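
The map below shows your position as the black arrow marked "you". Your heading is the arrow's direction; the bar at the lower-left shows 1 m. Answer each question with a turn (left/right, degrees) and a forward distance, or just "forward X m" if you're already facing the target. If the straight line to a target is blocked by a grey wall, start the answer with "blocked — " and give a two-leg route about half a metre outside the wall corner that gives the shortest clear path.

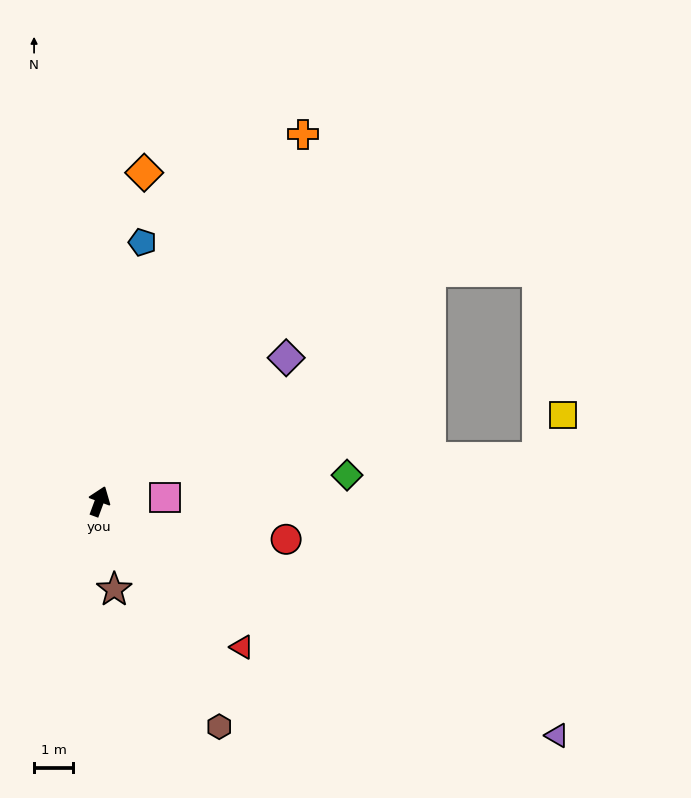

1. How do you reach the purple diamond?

turn right 32°, forward 6.0 m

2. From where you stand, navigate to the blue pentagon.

turn left 11°, forward 6.7 m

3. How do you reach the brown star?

turn right 150°, forward 2.3 m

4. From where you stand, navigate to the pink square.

turn right 67°, forward 1.7 m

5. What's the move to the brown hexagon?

turn right 132°, forward 6.6 m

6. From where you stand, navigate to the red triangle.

turn right 115°, forward 5.2 m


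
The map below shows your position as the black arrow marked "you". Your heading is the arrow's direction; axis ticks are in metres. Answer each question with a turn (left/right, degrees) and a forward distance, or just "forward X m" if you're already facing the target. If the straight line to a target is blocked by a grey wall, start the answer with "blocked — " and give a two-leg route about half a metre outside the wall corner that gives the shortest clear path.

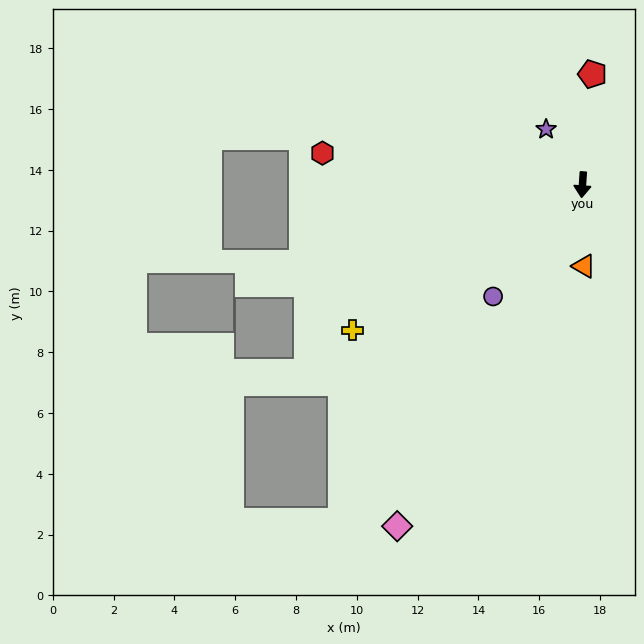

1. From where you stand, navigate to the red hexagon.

turn right 93°, forward 8.6 m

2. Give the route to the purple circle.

turn right 35°, forward 4.7 m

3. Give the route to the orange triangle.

turn left 5°, forward 2.7 m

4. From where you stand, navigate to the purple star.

turn right 143°, forward 2.2 m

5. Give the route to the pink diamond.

turn right 25°, forward 12.8 m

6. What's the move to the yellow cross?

turn right 54°, forward 8.9 m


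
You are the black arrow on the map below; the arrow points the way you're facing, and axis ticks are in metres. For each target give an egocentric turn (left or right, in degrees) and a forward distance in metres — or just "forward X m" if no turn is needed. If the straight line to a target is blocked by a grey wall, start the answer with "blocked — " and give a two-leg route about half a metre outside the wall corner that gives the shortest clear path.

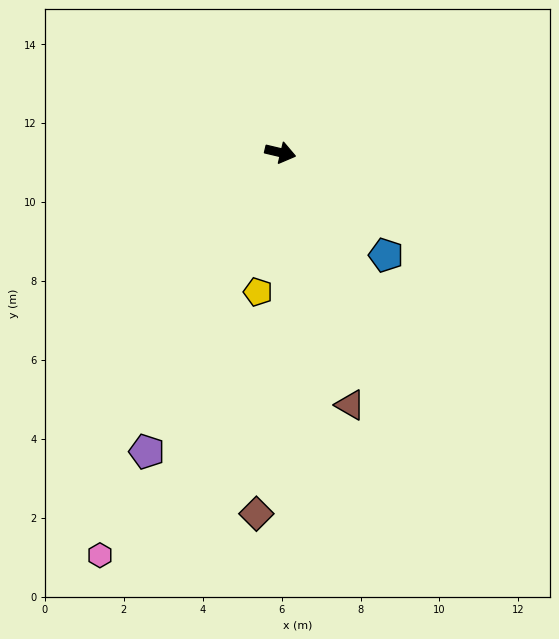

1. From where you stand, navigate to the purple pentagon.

turn right 101°, forward 8.3 m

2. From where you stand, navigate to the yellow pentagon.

turn right 86°, forward 3.6 m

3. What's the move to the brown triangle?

turn right 61°, forward 6.6 m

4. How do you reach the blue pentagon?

turn right 31°, forward 3.7 m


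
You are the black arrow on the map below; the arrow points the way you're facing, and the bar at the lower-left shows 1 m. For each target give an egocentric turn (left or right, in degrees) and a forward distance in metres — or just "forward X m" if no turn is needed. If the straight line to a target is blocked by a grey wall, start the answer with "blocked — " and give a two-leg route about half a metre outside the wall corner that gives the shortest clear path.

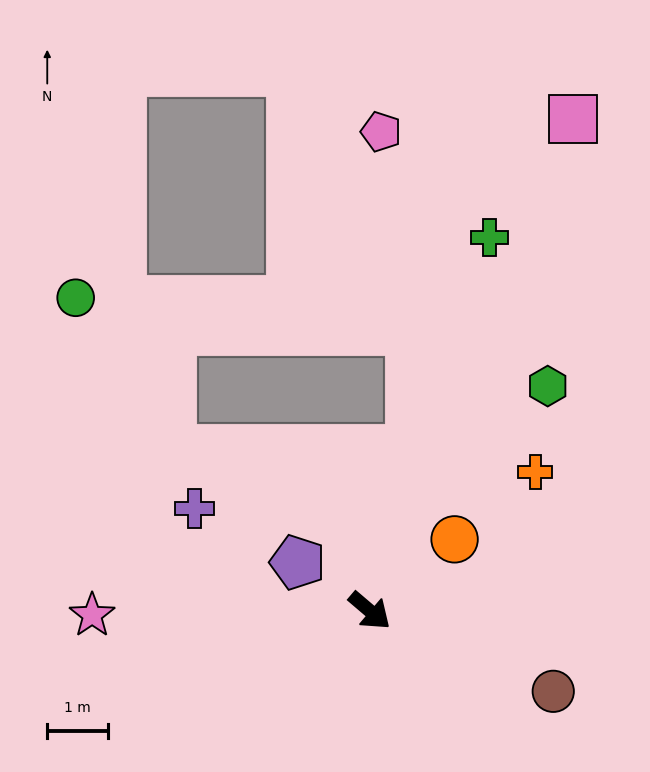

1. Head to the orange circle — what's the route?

turn left 81°, forward 1.8 m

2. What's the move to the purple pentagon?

turn right 173°, forward 1.4 m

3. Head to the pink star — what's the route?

turn right 139°, forward 4.6 m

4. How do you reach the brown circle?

turn left 17°, forward 3.3 m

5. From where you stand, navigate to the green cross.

turn left 113°, forward 6.5 m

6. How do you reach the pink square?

turn left 108°, forward 8.8 m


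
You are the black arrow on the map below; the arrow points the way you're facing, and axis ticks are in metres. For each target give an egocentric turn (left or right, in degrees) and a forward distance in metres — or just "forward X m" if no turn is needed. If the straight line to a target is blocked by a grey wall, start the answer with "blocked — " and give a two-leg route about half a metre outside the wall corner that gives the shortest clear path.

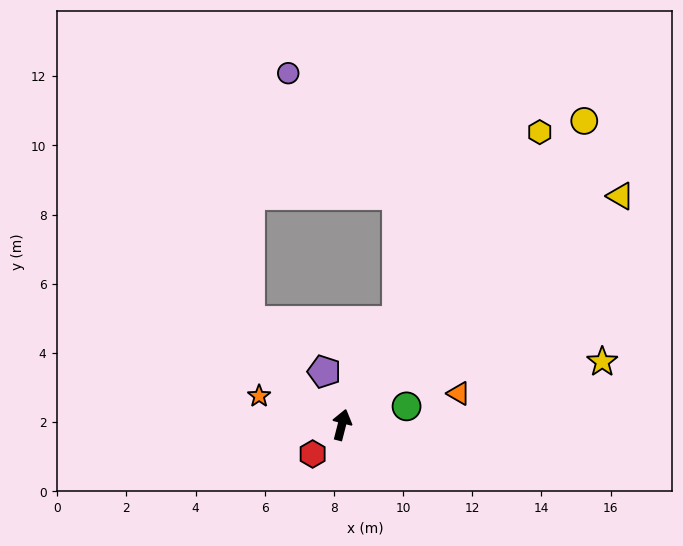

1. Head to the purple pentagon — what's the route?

turn left 33°, forward 1.6 m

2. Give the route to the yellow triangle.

turn right 36°, forward 10.4 m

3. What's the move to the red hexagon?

turn left 149°, forward 1.2 m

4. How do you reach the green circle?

turn right 60°, forward 1.9 m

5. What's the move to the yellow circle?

turn right 24°, forward 11.2 m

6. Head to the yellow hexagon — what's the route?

turn right 20°, forward 10.2 m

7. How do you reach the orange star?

turn left 85°, forward 2.5 m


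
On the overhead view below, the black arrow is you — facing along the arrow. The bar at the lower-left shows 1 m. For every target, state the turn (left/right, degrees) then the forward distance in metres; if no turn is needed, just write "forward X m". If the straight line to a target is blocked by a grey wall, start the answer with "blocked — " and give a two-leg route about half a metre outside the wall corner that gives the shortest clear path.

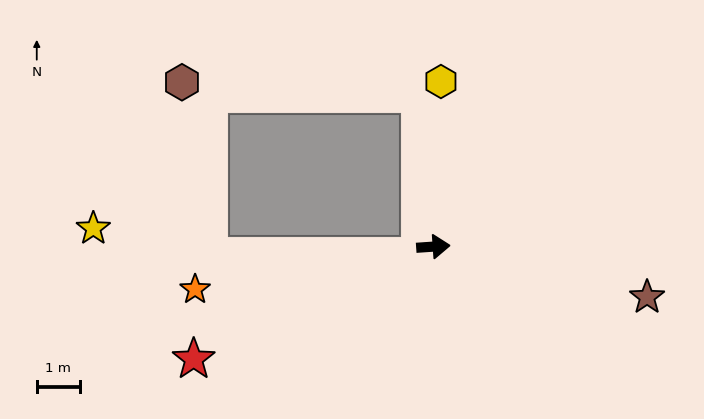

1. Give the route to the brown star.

turn right 17°, forward 5.1 m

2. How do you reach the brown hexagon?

blocked — turn left 91°, forward 3.5 m, then turn left 82°, forward 5.5 m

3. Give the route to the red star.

turn right 159°, forward 6.1 m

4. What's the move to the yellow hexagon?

turn left 83°, forward 3.8 m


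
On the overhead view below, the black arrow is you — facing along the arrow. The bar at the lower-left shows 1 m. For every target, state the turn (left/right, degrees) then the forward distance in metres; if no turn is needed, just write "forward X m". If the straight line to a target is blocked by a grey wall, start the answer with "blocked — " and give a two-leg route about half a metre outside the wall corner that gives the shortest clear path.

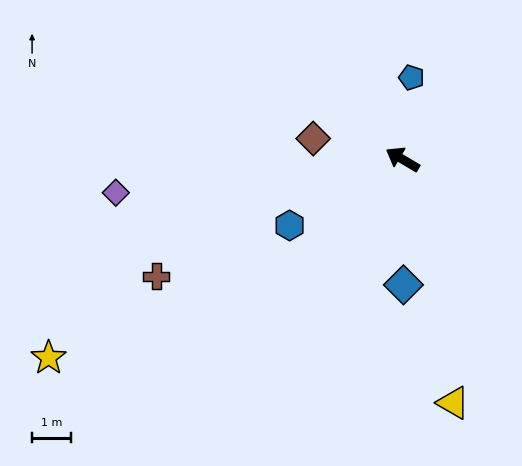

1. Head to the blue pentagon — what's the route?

turn right 66°, forward 2.1 m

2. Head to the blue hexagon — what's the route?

turn left 61°, forward 3.4 m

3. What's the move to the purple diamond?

turn left 37°, forward 7.5 m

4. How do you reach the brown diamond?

turn left 18°, forward 2.4 m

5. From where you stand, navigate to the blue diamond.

turn left 121°, forward 3.2 m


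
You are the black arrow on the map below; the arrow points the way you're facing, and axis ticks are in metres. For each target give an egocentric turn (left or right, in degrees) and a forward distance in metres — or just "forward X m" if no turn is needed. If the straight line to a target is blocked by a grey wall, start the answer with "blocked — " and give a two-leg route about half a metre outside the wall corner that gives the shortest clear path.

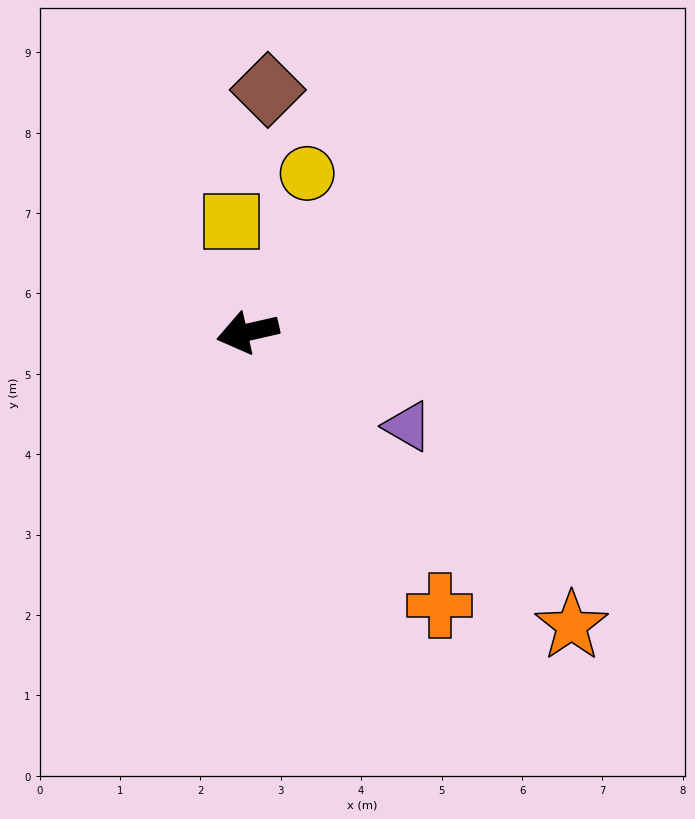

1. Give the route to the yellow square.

turn right 94°, forward 1.4 m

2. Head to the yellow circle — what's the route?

turn right 123°, forward 2.1 m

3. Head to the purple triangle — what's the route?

turn left 137°, forward 2.3 m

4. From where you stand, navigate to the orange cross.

turn left 112°, forward 4.2 m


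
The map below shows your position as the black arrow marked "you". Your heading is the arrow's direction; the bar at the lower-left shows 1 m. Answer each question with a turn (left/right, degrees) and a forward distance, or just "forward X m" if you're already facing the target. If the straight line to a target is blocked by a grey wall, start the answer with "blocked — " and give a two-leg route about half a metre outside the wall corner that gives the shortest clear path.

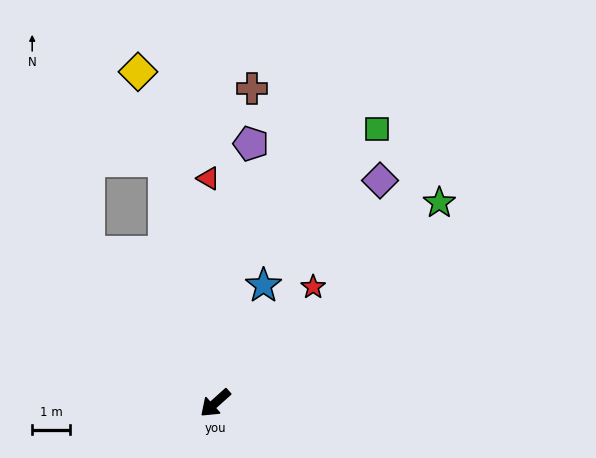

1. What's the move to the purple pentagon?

turn right 140°, forward 6.9 m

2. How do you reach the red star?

turn right 172°, forward 4.0 m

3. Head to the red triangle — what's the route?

turn right 130°, forward 5.9 m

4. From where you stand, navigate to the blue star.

turn right 154°, forward 3.3 m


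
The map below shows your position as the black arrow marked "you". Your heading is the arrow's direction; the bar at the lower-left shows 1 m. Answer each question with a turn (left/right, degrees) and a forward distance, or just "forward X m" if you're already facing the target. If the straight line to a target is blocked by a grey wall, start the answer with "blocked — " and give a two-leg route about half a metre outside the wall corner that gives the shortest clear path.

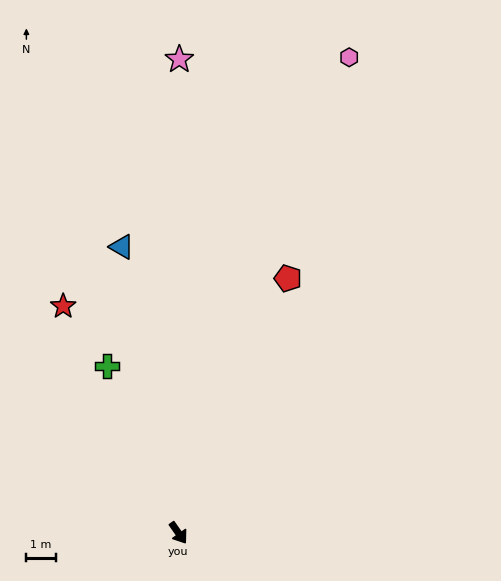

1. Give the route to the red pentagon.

turn left 122°, forward 9.5 m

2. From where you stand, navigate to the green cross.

turn left 168°, forward 6.2 m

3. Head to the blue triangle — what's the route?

turn left 156°, forward 10.0 m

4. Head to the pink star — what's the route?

turn left 145°, forward 16.2 m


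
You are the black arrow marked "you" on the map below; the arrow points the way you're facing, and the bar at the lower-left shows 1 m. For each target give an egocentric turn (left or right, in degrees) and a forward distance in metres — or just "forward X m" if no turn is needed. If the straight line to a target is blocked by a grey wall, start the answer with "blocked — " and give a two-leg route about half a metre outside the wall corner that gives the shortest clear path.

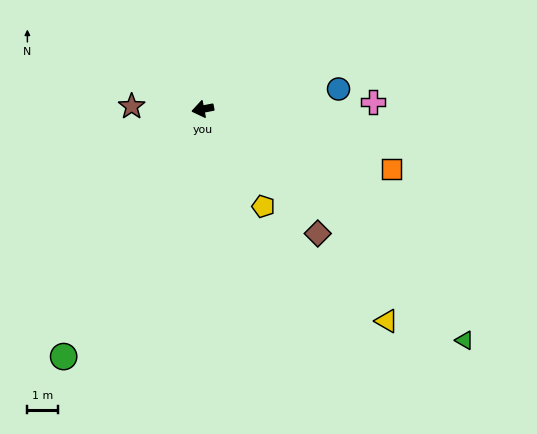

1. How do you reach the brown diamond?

turn left 122°, forward 5.5 m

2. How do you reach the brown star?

turn right 13°, forward 2.3 m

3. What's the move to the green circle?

turn left 50°, forward 9.2 m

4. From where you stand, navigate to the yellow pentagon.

turn left 111°, forward 3.7 m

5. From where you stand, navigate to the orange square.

turn left 151°, forward 6.4 m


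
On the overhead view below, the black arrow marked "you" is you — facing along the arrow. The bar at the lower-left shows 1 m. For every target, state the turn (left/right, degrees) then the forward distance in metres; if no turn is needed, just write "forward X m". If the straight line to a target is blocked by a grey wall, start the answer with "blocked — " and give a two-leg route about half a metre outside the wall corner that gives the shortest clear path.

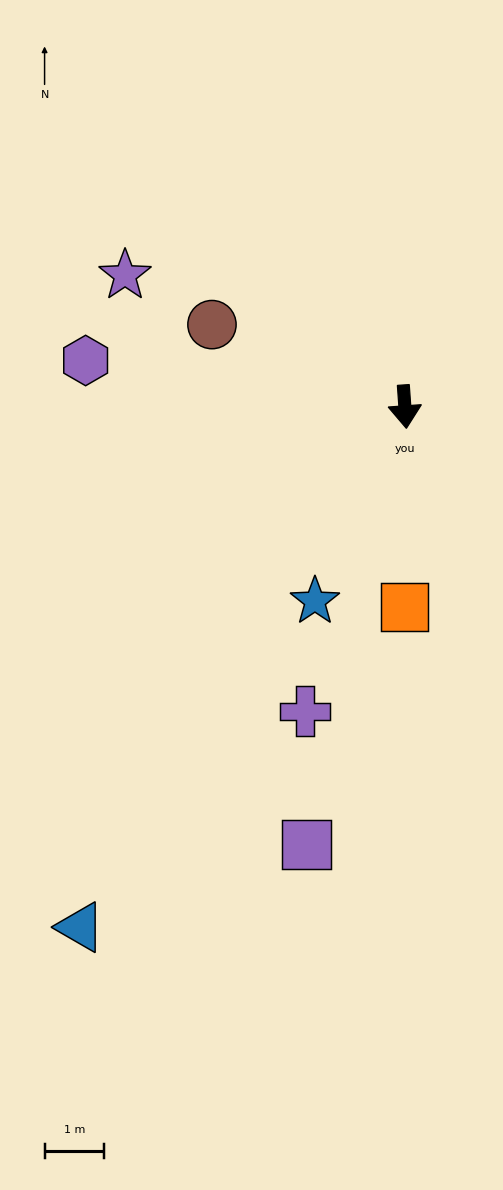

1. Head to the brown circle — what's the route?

turn right 117°, forward 3.5 m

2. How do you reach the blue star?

turn right 29°, forward 3.6 m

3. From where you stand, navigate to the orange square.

turn right 4°, forward 3.4 m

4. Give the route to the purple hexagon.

turn right 102°, forward 5.4 m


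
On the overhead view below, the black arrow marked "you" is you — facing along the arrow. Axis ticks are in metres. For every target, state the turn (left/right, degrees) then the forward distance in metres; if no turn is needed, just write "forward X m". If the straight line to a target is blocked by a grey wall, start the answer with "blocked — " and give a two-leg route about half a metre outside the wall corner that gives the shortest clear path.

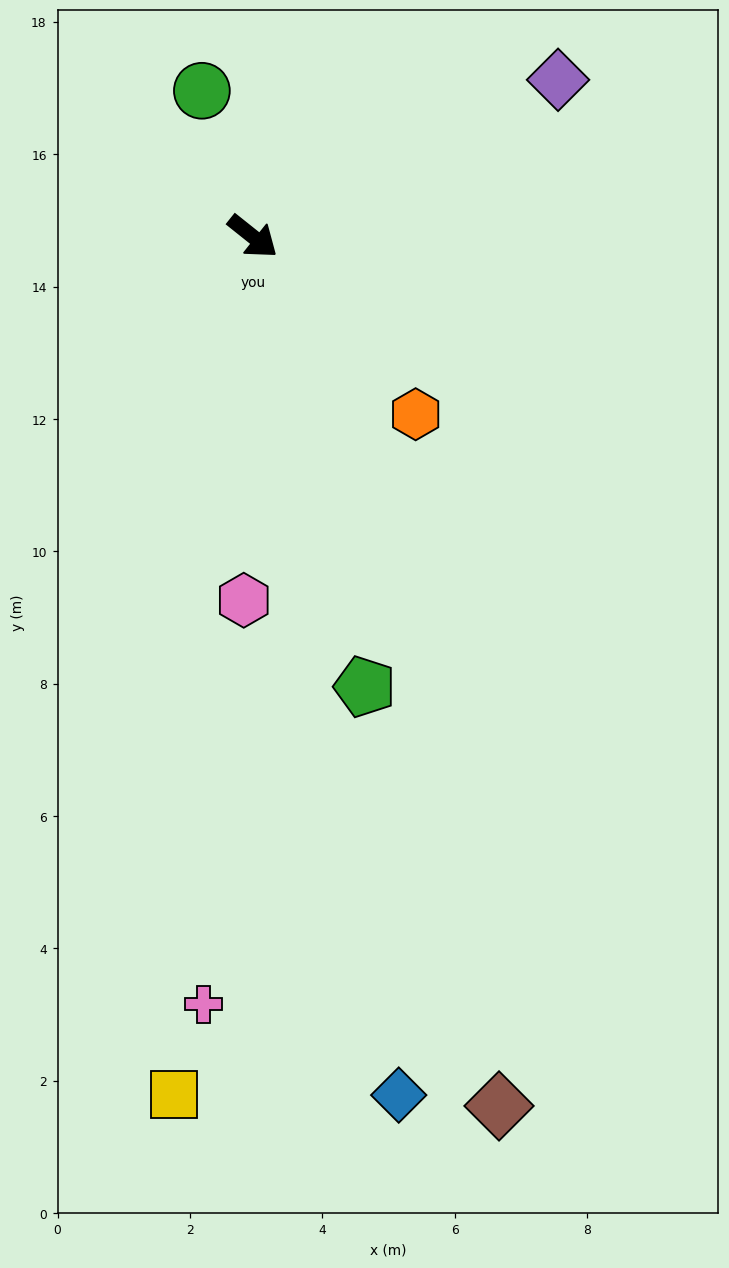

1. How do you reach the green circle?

turn left 148°, forward 2.3 m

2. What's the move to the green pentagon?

turn right 37°, forward 7.0 m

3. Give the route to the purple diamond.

turn left 66°, forward 5.2 m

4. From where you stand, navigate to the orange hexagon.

turn right 9°, forward 3.6 m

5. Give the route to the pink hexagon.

turn right 53°, forward 5.5 m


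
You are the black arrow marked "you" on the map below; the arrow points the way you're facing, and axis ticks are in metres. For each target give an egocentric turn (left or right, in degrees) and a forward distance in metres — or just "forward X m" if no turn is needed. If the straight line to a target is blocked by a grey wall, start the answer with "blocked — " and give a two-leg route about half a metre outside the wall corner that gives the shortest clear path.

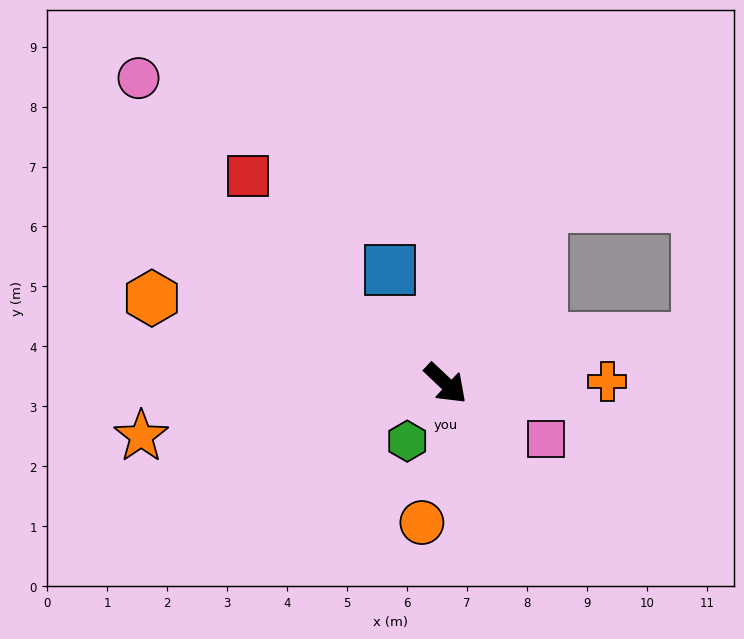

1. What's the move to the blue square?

turn left 160°, forward 2.1 m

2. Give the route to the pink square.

turn left 14°, forward 1.9 m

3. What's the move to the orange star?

turn right 127°, forward 5.2 m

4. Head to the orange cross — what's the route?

turn left 44°, forward 2.7 m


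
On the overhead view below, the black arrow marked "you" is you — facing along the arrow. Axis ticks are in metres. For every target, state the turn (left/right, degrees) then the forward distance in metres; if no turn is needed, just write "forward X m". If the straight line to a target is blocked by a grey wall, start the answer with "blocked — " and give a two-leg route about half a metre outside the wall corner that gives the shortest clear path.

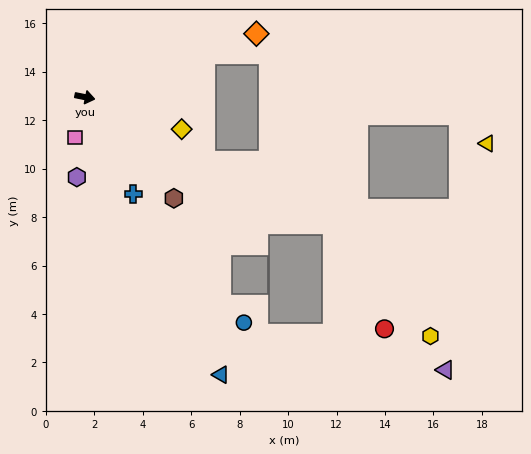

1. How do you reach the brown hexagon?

turn right 37°, forward 5.6 m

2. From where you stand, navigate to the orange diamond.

turn left 32°, forward 7.6 m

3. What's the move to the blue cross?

turn right 52°, forward 4.5 m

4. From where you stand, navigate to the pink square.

turn right 93°, forward 1.7 m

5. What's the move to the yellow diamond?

turn right 7°, forward 4.2 m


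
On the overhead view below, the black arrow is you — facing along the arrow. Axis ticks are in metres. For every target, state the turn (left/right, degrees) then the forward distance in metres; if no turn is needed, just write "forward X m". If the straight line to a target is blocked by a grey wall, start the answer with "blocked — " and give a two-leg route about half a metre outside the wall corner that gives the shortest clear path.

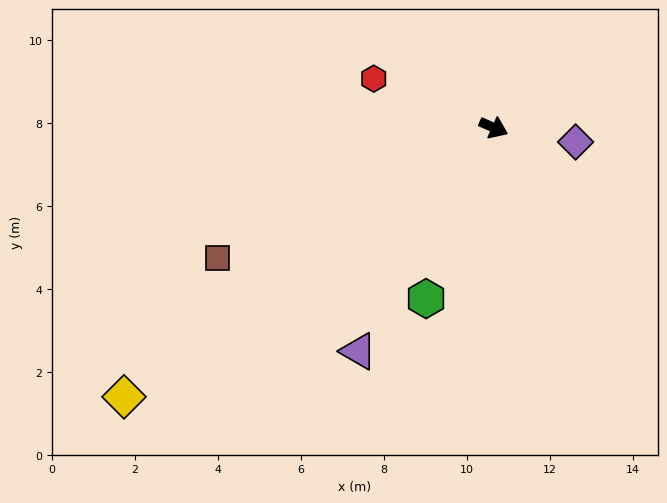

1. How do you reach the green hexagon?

turn right 88°, forward 4.4 m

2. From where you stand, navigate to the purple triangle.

turn right 97°, forward 6.3 m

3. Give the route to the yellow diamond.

turn right 120°, forward 11.0 m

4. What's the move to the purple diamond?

turn left 14°, forward 2.0 m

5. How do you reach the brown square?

turn right 131°, forward 7.4 m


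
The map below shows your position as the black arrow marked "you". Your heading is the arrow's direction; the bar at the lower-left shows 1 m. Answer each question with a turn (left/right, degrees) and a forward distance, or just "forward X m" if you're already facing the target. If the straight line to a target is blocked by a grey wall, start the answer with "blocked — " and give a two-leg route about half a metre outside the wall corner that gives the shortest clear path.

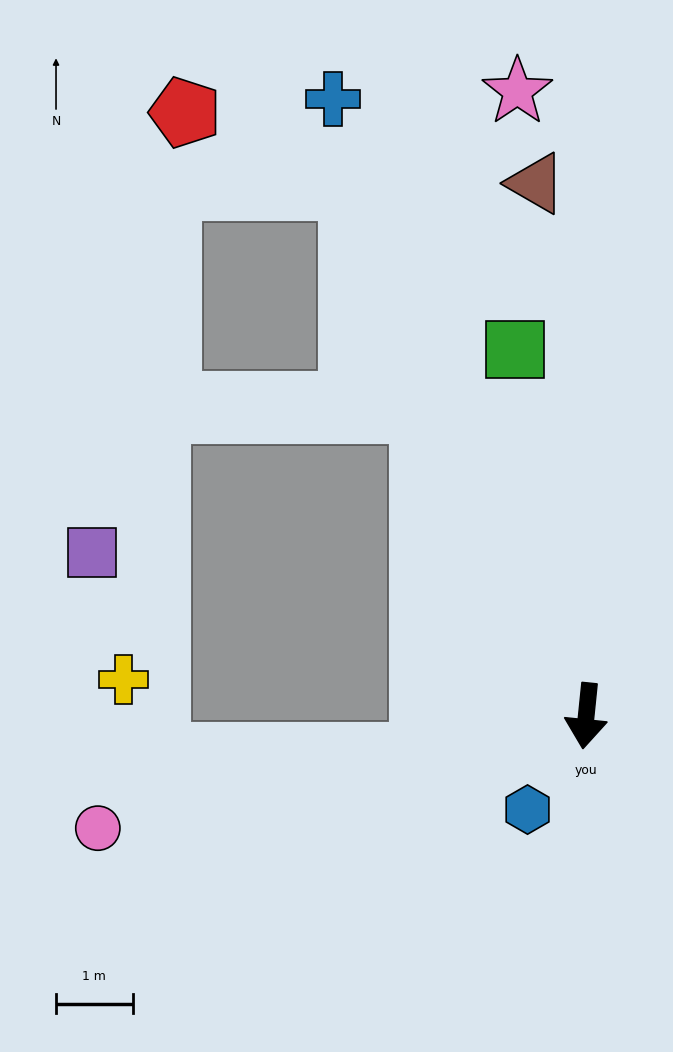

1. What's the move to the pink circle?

turn right 71°, forward 6.5 m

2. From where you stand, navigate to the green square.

turn right 163°, forward 4.9 m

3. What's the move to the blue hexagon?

turn right 26°, forward 1.4 m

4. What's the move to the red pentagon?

blocked — turn right 150°, forward 7.5 m, then turn left 42°, forward 2.4 m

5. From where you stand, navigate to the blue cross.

turn right 152°, forward 8.7 m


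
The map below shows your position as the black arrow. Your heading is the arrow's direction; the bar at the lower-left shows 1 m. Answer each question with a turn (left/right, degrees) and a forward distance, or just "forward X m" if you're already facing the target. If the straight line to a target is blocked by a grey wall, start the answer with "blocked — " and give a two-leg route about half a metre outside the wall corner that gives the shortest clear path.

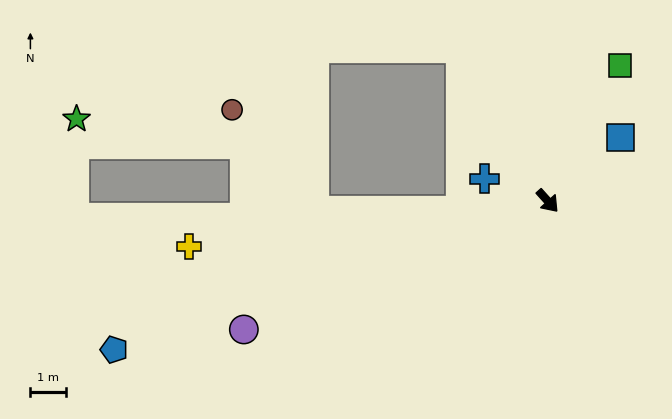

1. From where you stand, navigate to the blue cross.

turn right 151°, forward 1.9 m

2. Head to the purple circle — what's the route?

turn right 109°, forward 9.3 m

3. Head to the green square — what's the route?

turn left 110°, forward 4.3 m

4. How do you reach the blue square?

turn left 89°, forward 2.7 m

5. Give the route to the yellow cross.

turn right 125°, forward 10.2 m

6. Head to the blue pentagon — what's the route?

turn right 113°, forward 13.0 m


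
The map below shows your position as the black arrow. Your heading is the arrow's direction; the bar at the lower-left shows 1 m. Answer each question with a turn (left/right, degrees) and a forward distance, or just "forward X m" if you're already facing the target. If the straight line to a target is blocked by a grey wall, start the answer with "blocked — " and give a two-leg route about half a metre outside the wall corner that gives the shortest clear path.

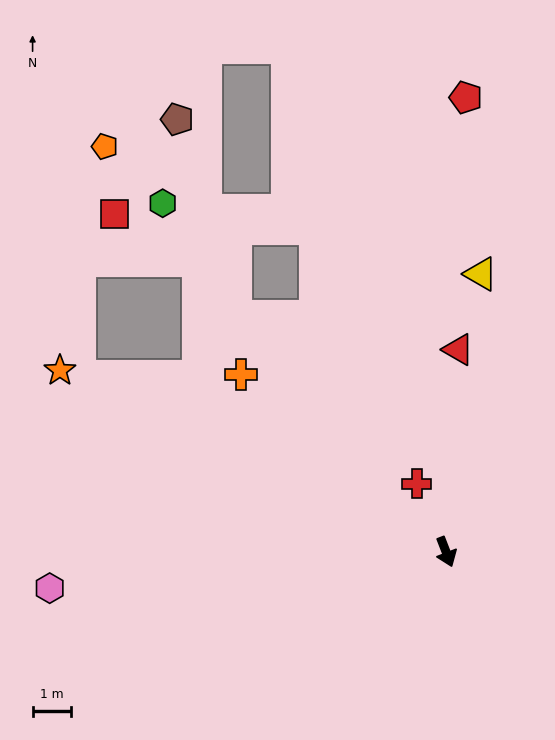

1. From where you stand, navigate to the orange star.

turn right 136°, forward 11.2 m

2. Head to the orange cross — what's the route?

turn right 152°, forward 7.1 m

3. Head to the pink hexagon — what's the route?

turn right 106°, forward 10.5 m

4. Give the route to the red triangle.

turn left 155°, forward 5.3 m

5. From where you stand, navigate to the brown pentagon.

blocked — turn right 160°, forward 8.3 m, then turn right 24°, forward 5.4 m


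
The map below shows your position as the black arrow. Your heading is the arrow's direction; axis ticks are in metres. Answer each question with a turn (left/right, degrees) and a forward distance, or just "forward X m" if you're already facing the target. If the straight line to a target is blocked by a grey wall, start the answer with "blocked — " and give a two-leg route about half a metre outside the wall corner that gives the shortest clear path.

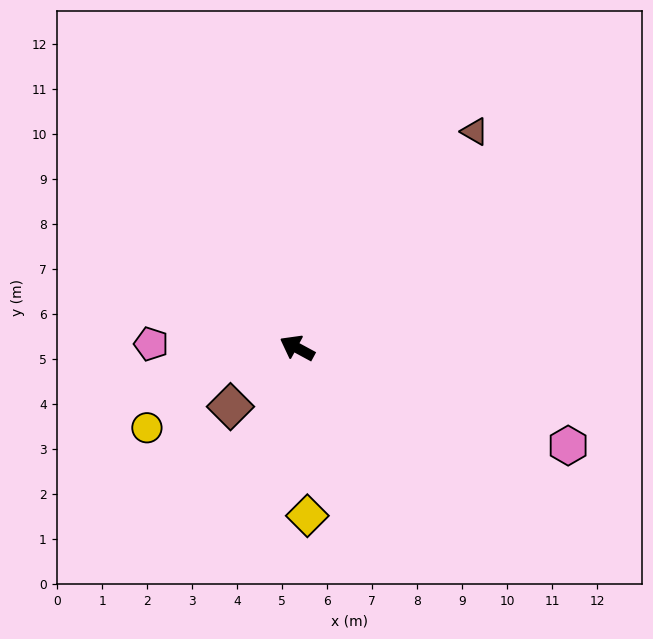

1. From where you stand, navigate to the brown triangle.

turn right 101°, forward 6.2 m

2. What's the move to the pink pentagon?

turn left 27°, forward 3.2 m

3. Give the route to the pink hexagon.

turn right 171°, forward 6.4 m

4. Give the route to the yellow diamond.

turn left 122°, forward 3.7 m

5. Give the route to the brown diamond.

turn left 70°, forward 2.0 m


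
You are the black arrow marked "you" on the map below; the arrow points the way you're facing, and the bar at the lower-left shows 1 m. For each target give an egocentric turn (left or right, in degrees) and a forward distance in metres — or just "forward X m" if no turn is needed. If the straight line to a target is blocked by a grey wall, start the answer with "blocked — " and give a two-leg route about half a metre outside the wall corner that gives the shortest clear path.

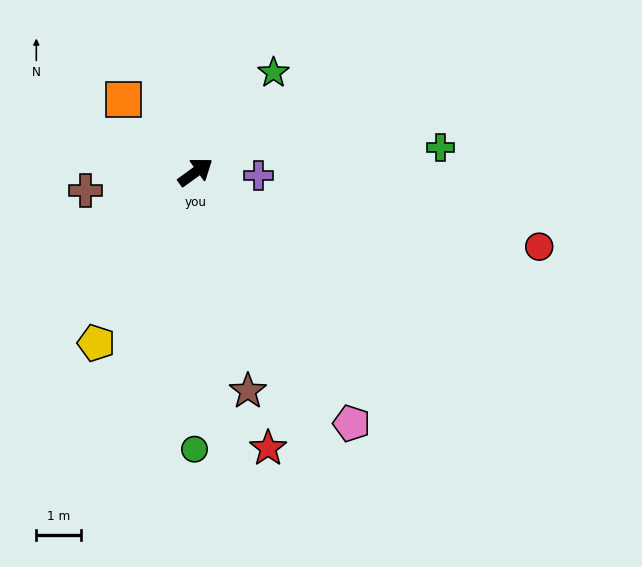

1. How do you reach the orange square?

turn left 99°, forward 2.3 m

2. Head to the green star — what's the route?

turn left 16°, forward 2.8 m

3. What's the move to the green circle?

turn right 126°, forward 6.2 m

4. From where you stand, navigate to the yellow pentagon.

turn right 156°, forward 4.4 m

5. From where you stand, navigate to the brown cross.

turn left 153°, forward 2.5 m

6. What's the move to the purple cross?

turn right 39°, forward 1.4 m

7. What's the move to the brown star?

turn right 112°, forward 5.1 m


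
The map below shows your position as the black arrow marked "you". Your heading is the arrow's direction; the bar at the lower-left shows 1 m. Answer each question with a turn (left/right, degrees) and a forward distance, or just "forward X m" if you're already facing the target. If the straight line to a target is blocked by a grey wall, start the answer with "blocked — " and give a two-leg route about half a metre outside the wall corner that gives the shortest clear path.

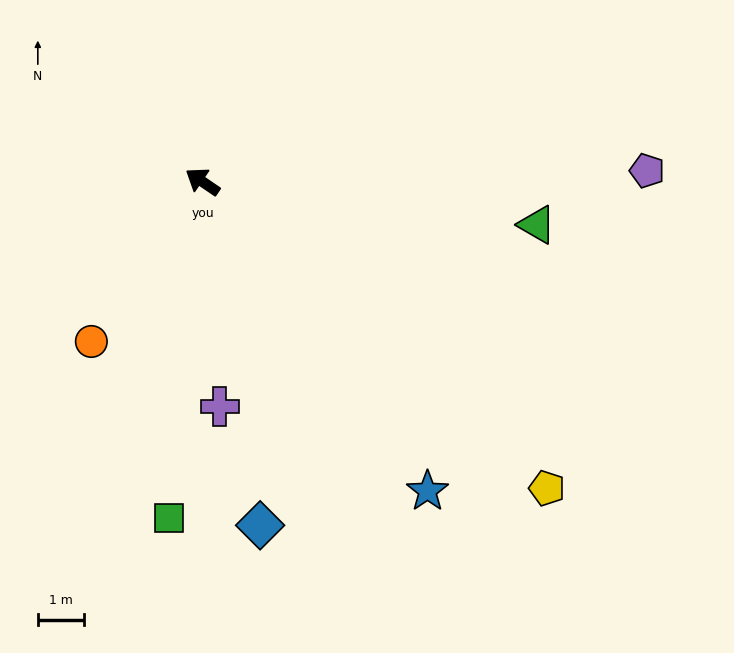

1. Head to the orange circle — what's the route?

turn left 89°, forward 4.2 m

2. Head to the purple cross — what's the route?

turn left 129°, forward 4.8 m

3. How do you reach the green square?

turn left 119°, forward 7.3 m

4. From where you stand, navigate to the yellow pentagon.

turn left 173°, forward 9.9 m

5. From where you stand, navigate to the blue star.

turn left 160°, forward 8.2 m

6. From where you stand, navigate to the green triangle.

turn right 153°, forward 7.2 m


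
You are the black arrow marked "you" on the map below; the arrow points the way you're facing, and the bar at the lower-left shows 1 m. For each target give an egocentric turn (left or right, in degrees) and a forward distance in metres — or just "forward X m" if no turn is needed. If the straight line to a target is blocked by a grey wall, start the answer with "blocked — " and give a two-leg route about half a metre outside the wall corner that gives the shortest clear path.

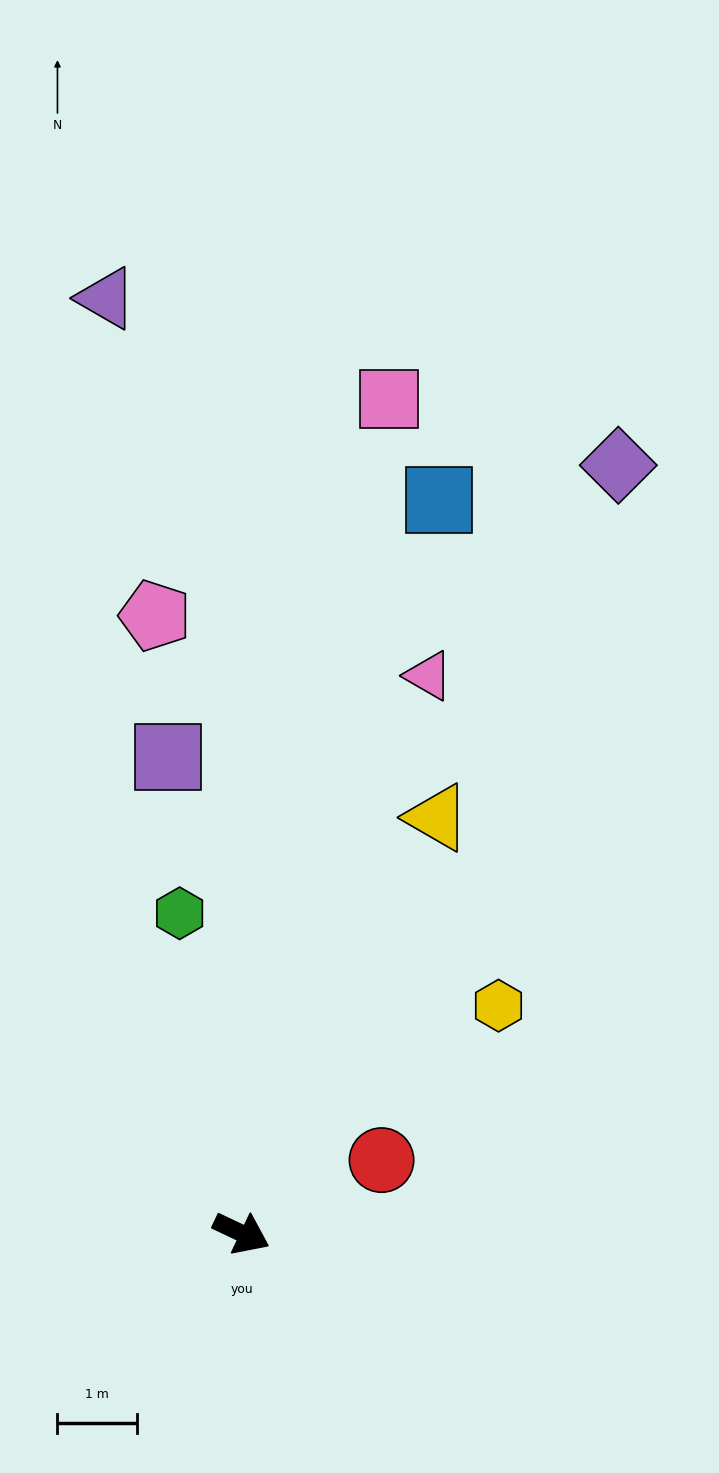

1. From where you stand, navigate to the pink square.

turn left 105°, forward 10.7 m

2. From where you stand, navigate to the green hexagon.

turn left 126°, forward 4.1 m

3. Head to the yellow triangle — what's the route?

turn left 90°, forward 5.8 m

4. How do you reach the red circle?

turn left 53°, forward 2.0 m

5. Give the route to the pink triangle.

turn left 97°, forward 7.4 m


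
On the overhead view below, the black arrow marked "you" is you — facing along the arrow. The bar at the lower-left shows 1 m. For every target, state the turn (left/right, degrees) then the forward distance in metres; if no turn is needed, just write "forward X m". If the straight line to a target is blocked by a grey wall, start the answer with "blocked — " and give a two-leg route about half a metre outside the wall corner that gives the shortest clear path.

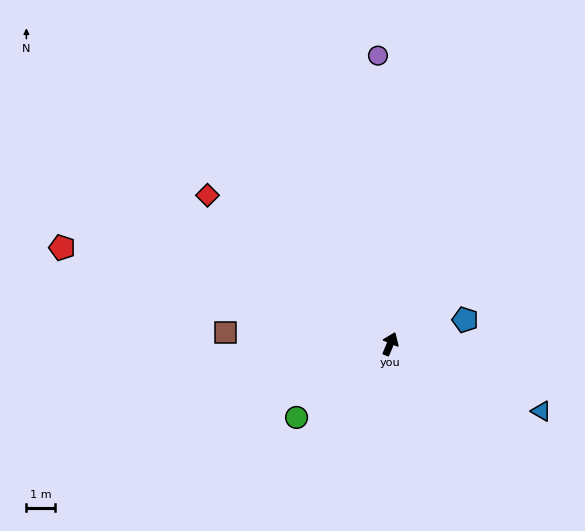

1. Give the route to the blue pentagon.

turn right 50°, forward 2.7 m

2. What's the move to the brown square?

turn left 109°, forward 5.7 m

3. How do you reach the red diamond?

turn left 73°, forward 8.1 m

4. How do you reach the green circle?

turn left 151°, forward 4.1 m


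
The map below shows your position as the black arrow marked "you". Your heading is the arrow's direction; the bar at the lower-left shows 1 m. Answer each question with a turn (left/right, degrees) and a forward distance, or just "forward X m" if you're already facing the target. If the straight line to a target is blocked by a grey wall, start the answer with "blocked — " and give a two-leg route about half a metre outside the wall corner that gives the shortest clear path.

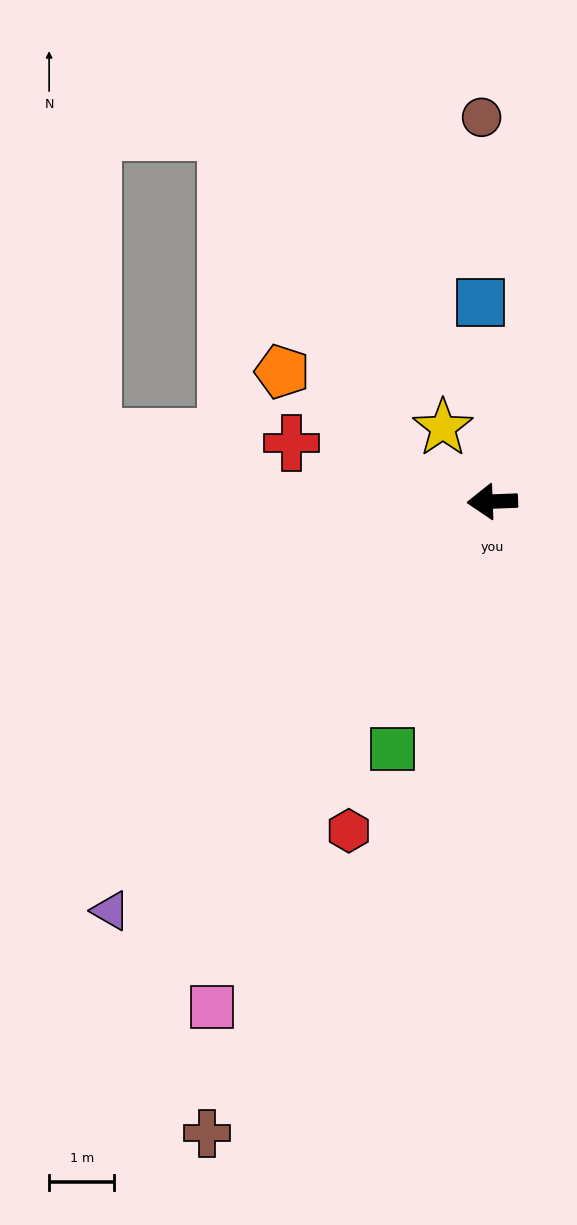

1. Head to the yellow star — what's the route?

turn right 58°, forward 1.4 m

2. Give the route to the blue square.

turn right 89°, forward 3.1 m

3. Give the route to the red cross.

turn right 18°, forward 3.2 m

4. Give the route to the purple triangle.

turn left 45°, forward 8.6 m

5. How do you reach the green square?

turn left 66°, forward 4.1 m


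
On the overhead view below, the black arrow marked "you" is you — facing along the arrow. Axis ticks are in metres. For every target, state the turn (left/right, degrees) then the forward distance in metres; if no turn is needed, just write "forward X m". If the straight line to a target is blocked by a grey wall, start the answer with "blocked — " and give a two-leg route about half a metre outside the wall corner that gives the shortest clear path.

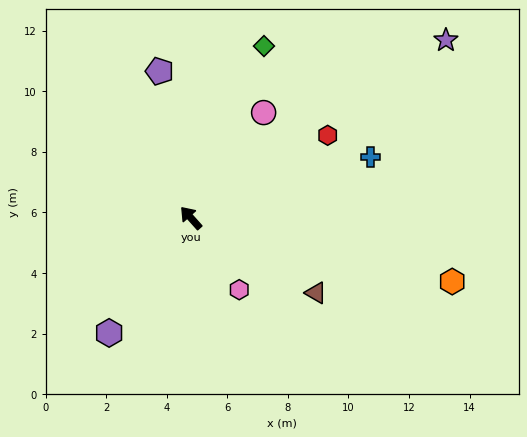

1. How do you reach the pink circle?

turn right 76°, forward 4.2 m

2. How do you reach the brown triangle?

turn right 163°, forward 4.8 m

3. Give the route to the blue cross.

turn right 113°, forward 6.3 m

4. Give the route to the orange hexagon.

turn right 145°, forward 8.9 m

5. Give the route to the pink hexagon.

turn left 172°, forward 2.9 m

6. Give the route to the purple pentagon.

turn right 30°, forward 4.9 m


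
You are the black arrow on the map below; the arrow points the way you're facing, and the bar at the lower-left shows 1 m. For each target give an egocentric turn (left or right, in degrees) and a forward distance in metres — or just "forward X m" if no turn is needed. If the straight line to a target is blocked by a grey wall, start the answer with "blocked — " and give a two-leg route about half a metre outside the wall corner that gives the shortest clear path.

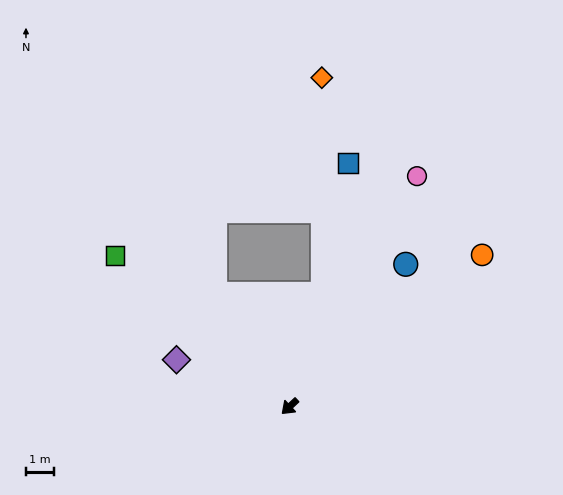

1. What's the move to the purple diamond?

turn right 66°, forward 4.3 m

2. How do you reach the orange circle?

turn left 175°, forward 8.6 m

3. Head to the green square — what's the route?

turn right 84°, forward 8.1 m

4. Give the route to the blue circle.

turn right 172°, forward 6.5 m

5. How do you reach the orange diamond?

blocked — turn right 149°, forward 4.1 m, then turn left 16°, forward 7.6 m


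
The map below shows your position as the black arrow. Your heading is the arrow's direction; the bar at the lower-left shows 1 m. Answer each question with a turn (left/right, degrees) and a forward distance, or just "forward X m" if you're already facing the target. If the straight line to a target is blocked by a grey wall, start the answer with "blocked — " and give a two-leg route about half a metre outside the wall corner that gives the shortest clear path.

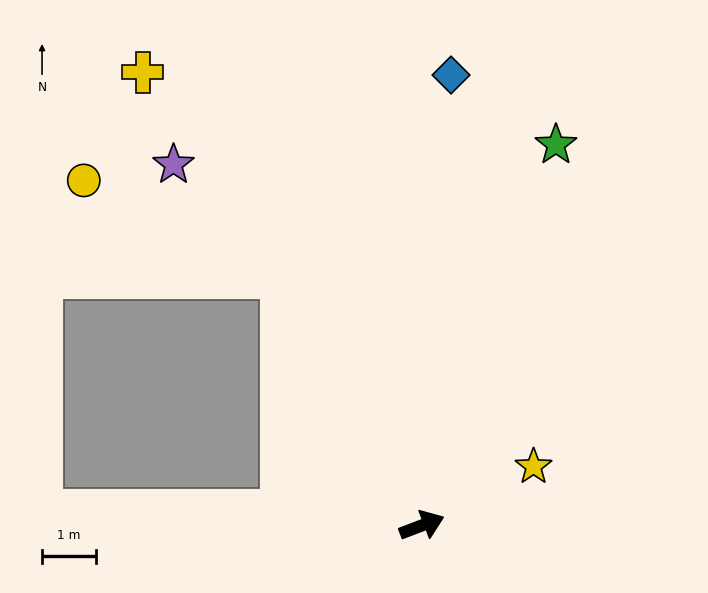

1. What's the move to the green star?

turn left 50°, forward 7.5 m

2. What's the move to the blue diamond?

turn left 65°, forward 8.4 m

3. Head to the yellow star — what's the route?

turn left 7°, forward 2.3 m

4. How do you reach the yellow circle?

blocked — turn left 98°, forward 5.3 m, then turn left 36°, forward 4.1 m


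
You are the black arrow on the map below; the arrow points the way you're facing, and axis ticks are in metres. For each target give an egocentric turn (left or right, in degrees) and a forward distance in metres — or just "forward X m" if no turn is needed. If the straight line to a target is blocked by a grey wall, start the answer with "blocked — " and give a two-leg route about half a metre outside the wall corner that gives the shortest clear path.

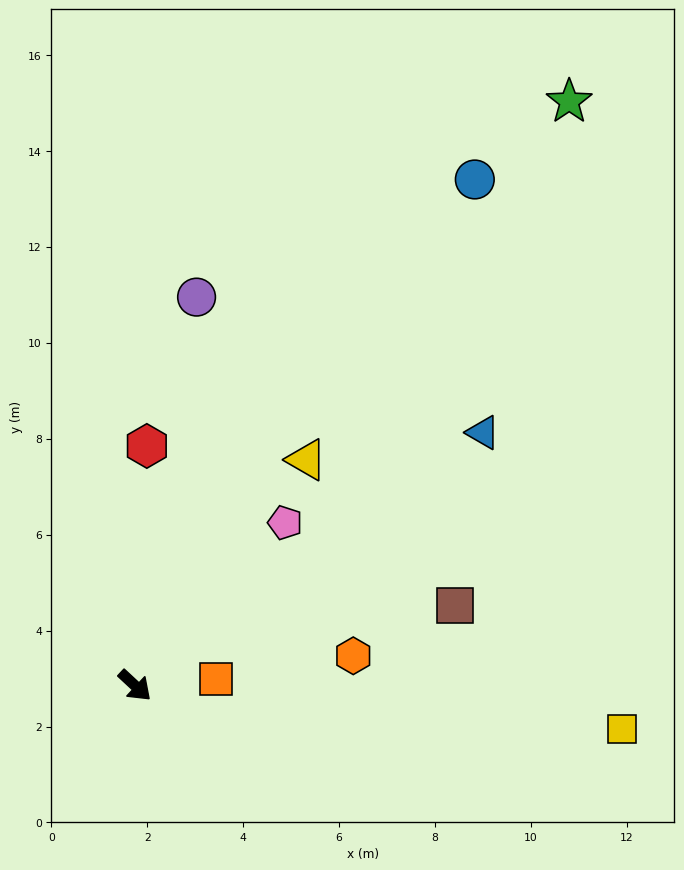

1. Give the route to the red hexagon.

turn left 130°, forward 5.0 m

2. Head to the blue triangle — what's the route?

turn left 79°, forward 9.0 m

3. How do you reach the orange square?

turn left 48°, forward 1.7 m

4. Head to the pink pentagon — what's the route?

turn left 90°, forward 4.6 m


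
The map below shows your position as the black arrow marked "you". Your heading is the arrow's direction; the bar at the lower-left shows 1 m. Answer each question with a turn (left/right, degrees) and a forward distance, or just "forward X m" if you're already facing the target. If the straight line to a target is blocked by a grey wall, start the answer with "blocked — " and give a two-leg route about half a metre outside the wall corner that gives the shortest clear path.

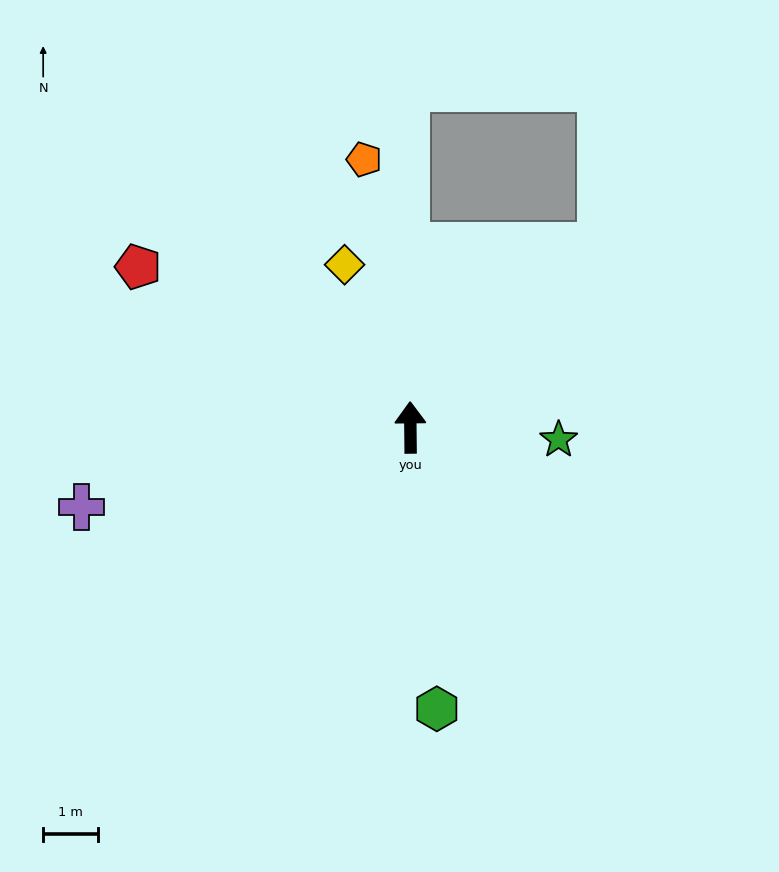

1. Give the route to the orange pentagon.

turn left 9°, forward 5.0 m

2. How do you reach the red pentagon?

turn left 59°, forward 5.8 m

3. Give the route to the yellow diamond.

turn left 21°, forward 3.2 m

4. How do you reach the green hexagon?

turn right 175°, forward 5.2 m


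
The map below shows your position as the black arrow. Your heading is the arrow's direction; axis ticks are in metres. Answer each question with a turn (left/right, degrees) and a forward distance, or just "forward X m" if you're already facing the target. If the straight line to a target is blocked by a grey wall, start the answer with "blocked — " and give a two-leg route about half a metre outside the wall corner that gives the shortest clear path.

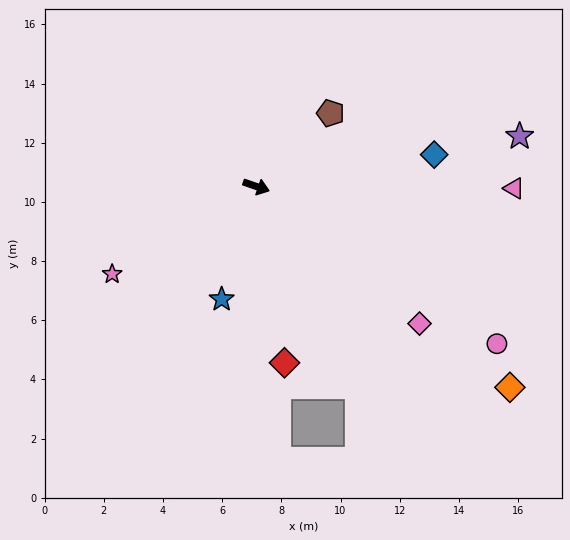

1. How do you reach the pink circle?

turn right 14°, forward 9.7 m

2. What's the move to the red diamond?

turn right 62°, forward 6.0 m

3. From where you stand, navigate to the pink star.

turn right 130°, forward 5.7 m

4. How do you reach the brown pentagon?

turn left 64°, forward 3.5 m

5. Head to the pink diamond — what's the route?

turn right 21°, forward 7.2 m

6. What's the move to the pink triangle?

turn left 19°, forward 8.7 m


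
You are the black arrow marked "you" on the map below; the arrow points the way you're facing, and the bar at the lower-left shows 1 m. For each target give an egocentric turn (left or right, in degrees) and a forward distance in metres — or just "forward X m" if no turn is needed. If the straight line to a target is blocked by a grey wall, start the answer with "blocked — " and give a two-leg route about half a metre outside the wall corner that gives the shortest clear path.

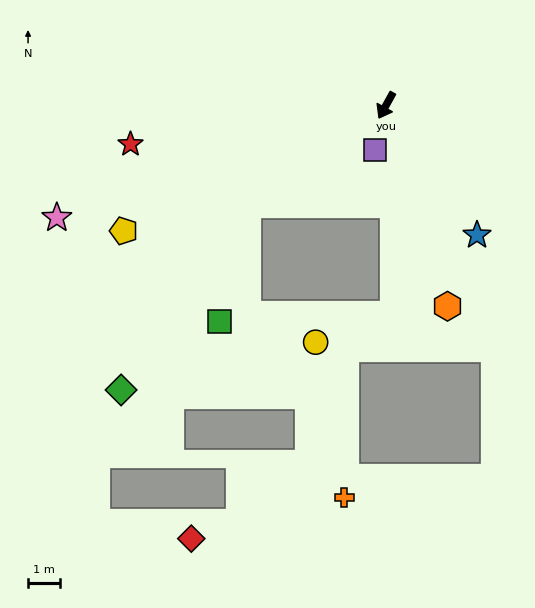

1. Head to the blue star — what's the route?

turn left 64°, forward 5.0 m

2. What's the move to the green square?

blocked — turn right 25°, forward 5.4 m, then turn left 41°, forward 3.8 m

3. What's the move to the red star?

turn right 52°, forward 8.2 m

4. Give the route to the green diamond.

blocked — turn right 25°, forward 5.4 m, then turn left 20°, forward 7.1 m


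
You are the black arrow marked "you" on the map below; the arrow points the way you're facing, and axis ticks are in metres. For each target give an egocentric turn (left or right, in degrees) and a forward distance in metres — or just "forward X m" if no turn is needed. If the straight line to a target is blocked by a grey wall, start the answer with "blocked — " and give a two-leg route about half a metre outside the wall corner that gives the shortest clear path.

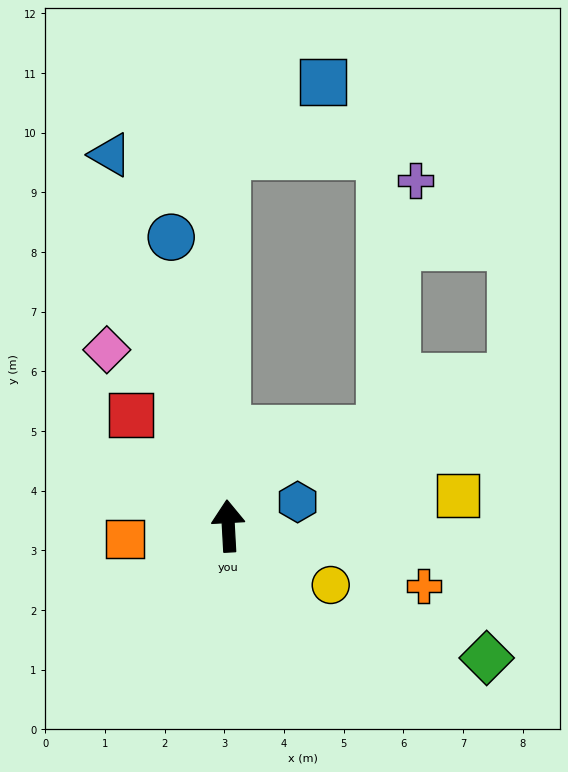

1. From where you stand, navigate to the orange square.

turn left 94°, forward 1.7 m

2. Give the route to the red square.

turn left 38°, forward 2.5 m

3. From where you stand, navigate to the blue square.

blocked — turn right 3°, forward 6.2 m, then turn right 54°, forward 2.0 m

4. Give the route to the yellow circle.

turn right 123°, forward 2.0 m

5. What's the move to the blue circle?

turn left 8°, forward 4.9 m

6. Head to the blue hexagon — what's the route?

turn right 74°, forward 1.2 m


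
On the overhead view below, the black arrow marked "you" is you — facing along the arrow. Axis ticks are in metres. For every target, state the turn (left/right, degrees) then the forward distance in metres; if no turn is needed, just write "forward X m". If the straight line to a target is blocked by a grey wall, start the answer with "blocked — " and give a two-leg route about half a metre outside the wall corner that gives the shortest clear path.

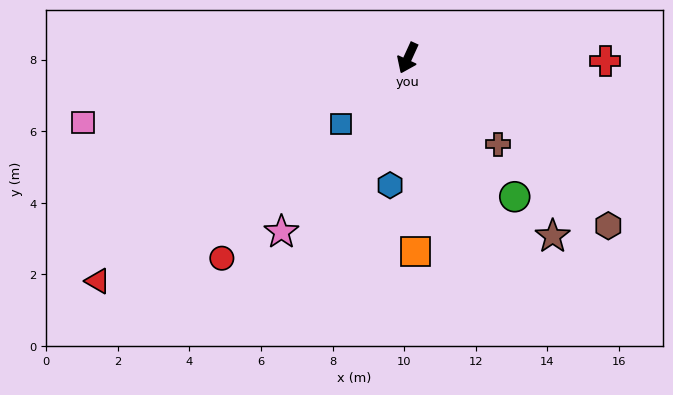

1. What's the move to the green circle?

turn left 62°, forward 4.9 m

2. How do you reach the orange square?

turn left 27°, forward 5.4 m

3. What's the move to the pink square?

turn right 54°, forward 9.3 m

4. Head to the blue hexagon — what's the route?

turn left 17°, forward 3.6 m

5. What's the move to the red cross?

turn left 114°, forward 5.5 m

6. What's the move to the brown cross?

turn left 71°, forward 3.5 m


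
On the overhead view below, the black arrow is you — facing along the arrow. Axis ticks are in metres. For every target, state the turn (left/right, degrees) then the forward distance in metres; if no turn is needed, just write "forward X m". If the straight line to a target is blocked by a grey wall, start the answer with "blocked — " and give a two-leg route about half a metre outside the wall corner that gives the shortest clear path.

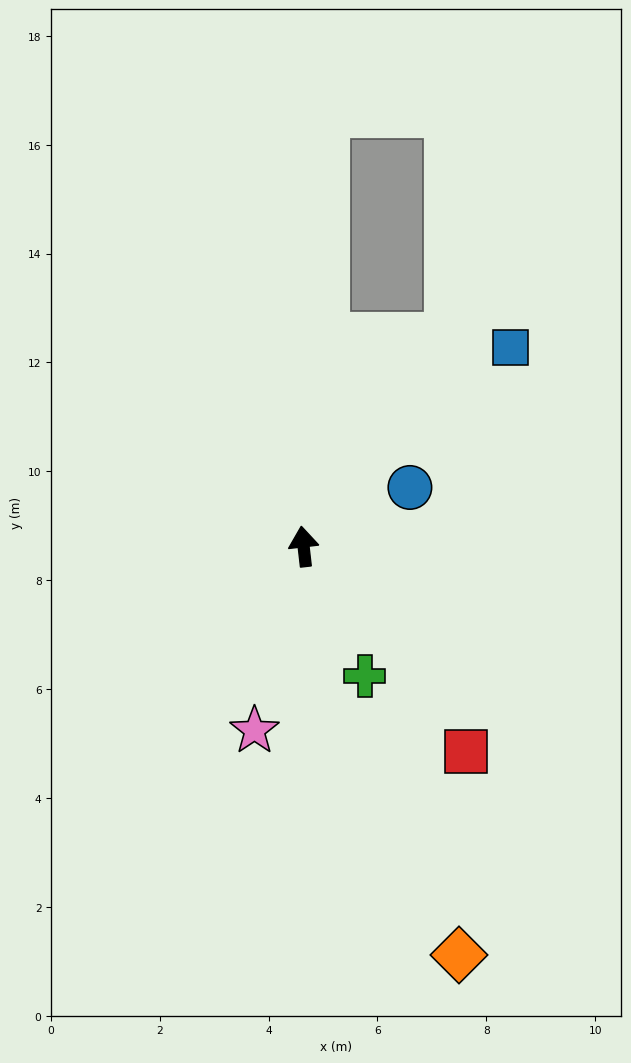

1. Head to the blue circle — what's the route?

turn right 68°, forward 2.2 m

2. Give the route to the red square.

turn right 148°, forward 4.8 m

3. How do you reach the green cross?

turn right 161°, forward 2.6 m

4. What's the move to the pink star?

turn left 159°, forward 3.5 m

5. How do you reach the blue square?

turn right 53°, forward 5.3 m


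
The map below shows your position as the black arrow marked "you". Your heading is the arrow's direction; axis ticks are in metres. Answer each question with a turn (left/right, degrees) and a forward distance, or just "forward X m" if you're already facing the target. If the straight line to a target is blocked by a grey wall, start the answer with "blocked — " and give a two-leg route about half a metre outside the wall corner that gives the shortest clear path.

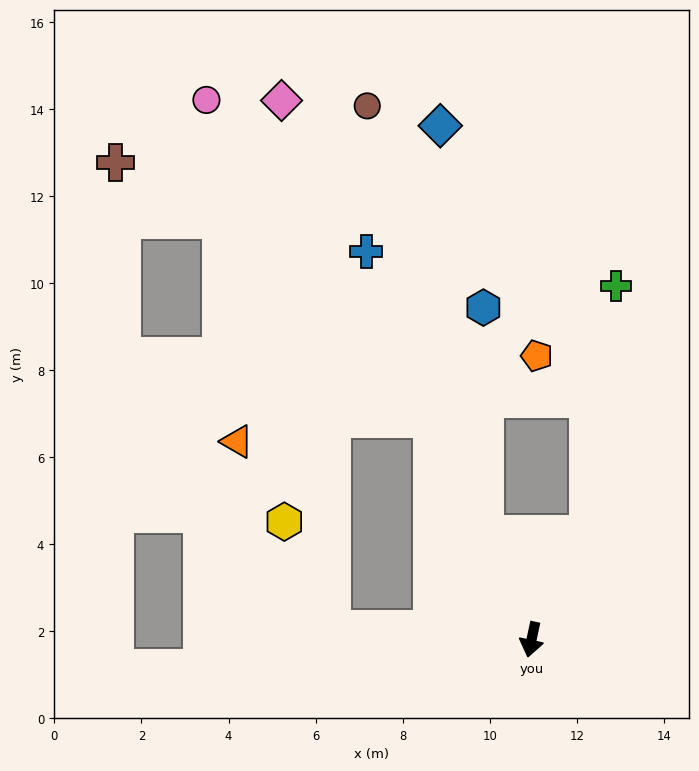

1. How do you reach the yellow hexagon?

blocked — turn right 81°, forward 4.6 m, then turn right 63°, forward 2.7 m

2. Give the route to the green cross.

blocked — turn left 164°, forward 2.8 m, then turn left 22°, forward 5.7 m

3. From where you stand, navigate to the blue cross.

turn right 145°, forward 9.7 m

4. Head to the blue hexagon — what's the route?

blocked — turn right 144°, forward 2.7 m, then turn right 24°, forward 5.2 m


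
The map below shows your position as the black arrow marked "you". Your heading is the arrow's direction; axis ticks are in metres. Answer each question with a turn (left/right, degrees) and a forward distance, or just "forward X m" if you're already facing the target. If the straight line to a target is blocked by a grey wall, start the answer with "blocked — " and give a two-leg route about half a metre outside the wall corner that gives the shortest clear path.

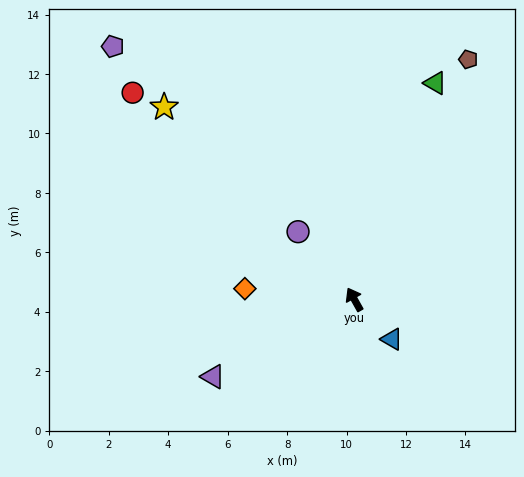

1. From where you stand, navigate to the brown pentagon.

turn right 55°, forward 8.9 m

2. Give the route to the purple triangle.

turn left 89°, forward 5.4 m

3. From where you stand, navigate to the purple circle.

turn left 10°, forward 3.0 m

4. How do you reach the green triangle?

turn right 50°, forward 7.8 m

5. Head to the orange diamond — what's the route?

turn left 55°, forward 3.7 m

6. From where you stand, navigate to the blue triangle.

turn right 166°, forward 1.8 m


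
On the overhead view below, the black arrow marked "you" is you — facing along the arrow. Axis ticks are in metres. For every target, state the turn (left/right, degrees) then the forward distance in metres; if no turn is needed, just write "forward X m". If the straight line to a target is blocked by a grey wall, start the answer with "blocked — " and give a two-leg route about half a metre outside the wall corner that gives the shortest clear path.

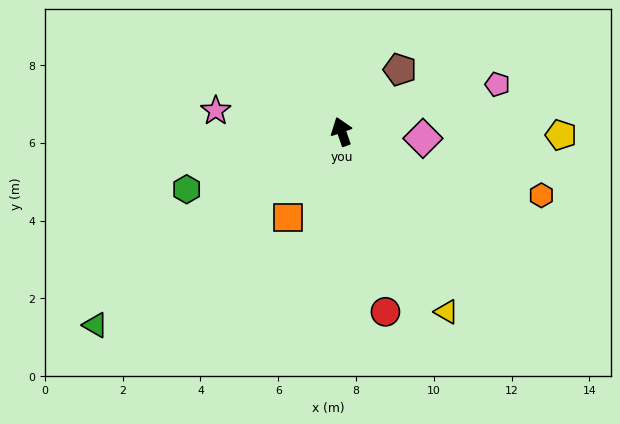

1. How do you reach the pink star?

turn left 61°, forward 3.3 m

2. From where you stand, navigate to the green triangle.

turn left 109°, forward 8.1 m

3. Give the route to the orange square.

turn left 129°, forward 2.6 m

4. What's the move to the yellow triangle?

turn right 169°, forward 5.4 m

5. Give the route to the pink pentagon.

turn right 92°, forward 4.2 m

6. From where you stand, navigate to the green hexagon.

turn left 91°, forward 4.2 m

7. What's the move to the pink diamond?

turn right 114°, forward 2.1 m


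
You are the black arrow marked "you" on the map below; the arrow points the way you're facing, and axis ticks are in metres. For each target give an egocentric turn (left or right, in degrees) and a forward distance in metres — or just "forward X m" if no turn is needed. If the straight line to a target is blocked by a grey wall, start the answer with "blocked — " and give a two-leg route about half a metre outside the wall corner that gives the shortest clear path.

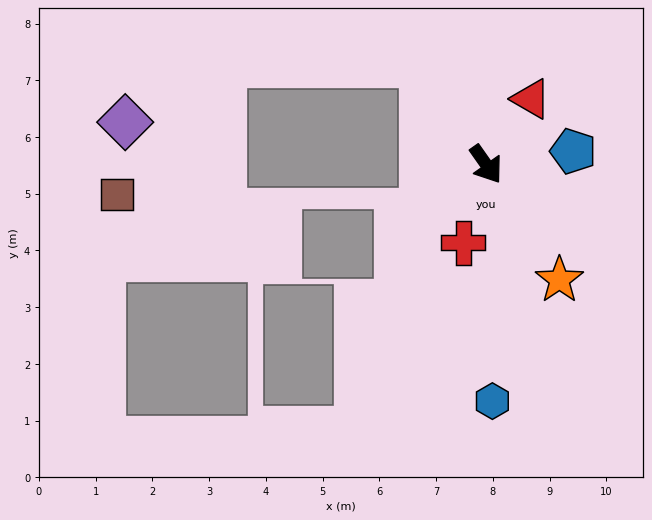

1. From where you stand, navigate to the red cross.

turn right 52°, forward 1.4 m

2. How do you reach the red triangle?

turn left 110°, forward 1.4 m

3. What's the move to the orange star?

turn right 3°, forward 2.4 m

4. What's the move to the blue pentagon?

turn left 63°, forward 1.6 m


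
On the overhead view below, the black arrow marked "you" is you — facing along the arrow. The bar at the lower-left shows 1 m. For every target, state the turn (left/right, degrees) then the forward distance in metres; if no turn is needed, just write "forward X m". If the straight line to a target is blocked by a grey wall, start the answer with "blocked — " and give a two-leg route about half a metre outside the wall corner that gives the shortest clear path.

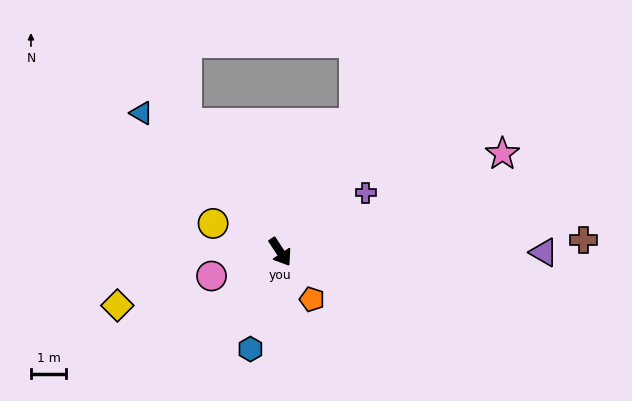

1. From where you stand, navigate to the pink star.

turn left 80°, forward 6.9 m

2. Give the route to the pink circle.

turn right 104°, forward 2.1 m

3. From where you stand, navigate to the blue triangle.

turn right 168°, forward 5.6 m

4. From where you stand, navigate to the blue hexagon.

turn right 50°, forward 2.9 m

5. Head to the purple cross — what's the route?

turn left 91°, forward 3.0 m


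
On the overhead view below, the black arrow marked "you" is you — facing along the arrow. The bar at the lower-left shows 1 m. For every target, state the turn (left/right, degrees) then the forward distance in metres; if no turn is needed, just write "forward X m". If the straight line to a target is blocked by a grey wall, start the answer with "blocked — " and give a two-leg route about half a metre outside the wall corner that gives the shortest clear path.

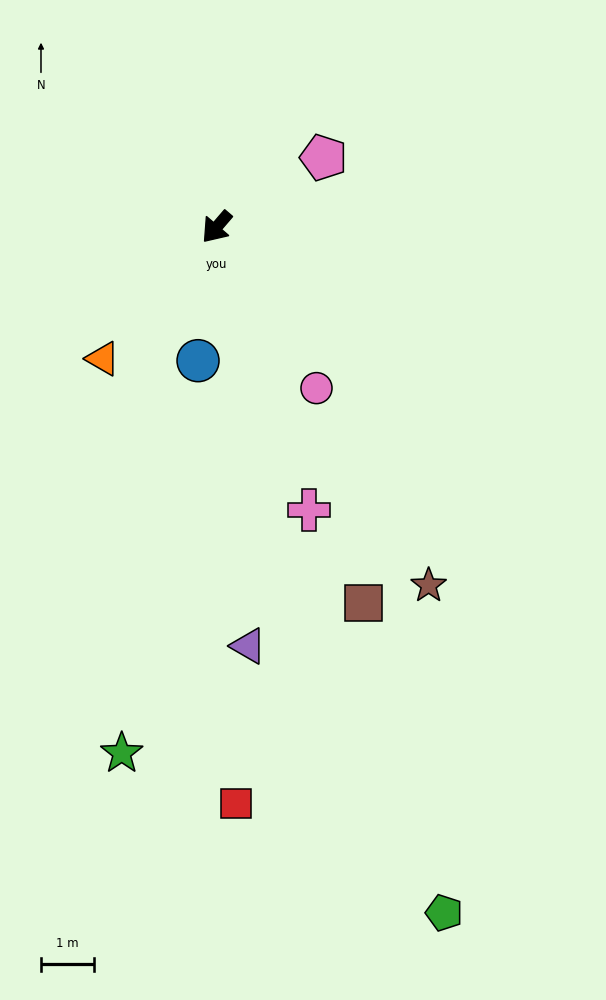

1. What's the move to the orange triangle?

forward 3.3 m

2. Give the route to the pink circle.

turn left 72°, forward 3.6 m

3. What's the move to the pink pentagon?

turn left 164°, forward 2.4 m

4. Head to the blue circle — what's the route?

turn left 33°, forward 2.6 m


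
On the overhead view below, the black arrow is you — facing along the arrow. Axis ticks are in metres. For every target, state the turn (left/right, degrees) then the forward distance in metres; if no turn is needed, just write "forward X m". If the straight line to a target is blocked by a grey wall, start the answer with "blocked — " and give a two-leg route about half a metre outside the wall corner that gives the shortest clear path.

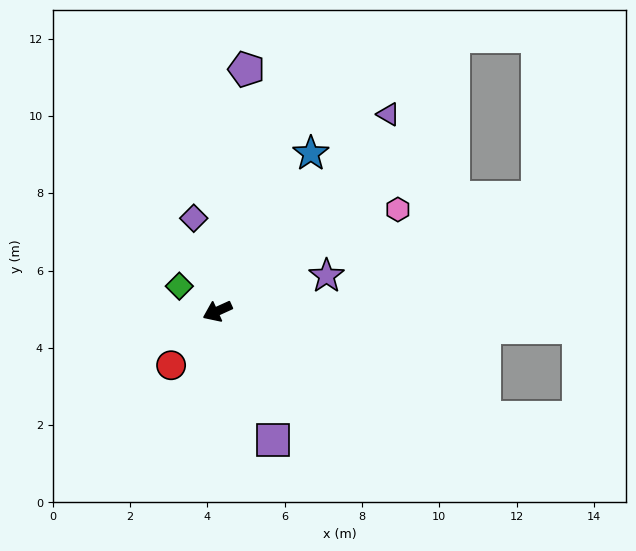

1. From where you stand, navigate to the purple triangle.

turn right 155°, forward 6.7 m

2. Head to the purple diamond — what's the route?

turn right 100°, forward 2.5 m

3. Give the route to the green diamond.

turn right 58°, forward 1.2 m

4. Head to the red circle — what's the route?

turn left 25°, forward 1.8 m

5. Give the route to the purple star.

turn left 173°, forward 3.0 m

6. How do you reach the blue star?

turn right 145°, forward 4.7 m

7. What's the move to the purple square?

turn left 89°, forward 3.6 m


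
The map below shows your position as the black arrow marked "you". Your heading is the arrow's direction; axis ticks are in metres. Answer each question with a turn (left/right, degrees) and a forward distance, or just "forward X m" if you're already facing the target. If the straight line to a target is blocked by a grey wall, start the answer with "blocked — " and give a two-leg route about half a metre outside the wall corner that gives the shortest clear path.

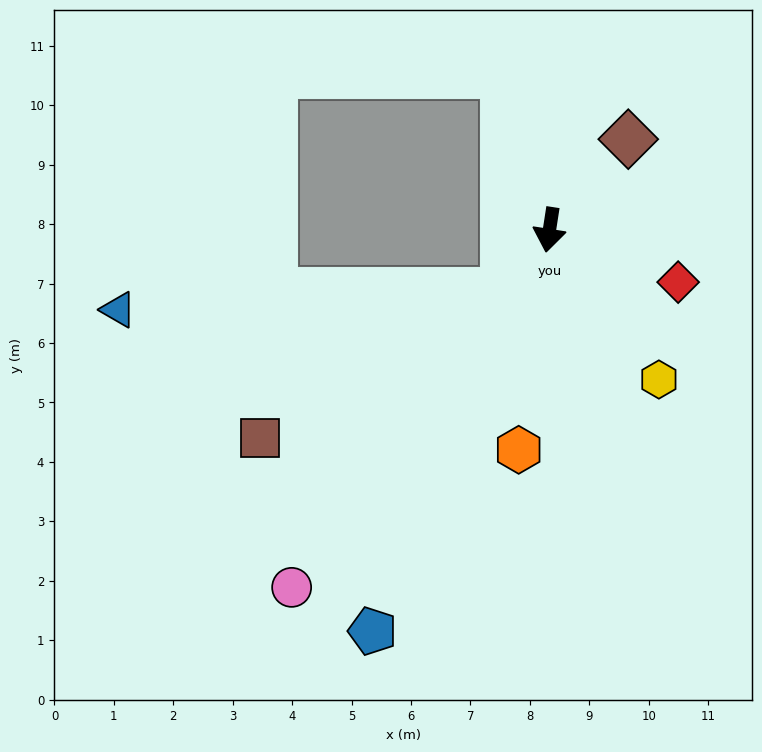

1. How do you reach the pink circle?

turn right 27°, forward 7.4 m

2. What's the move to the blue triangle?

blocked — turn right 26°, forward 1.3 m, then turn right 53°, forward 6.5 m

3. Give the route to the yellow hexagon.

turn left 45°, forward 3.1 m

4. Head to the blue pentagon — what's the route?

turn right 15°, forward 7.4 m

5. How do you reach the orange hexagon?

forward 3.7 m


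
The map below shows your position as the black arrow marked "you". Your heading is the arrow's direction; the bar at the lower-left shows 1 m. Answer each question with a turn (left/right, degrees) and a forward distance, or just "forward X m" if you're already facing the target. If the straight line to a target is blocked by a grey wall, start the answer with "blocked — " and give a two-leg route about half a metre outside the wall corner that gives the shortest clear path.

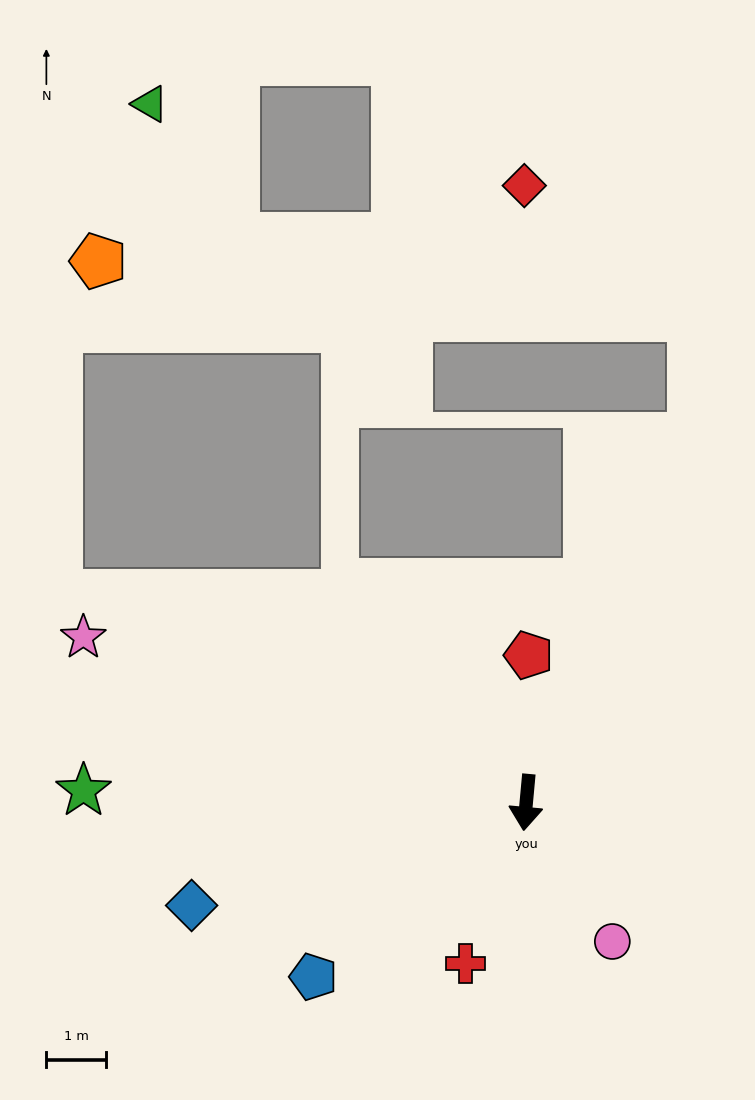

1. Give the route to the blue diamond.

turn right 68°, forward 5.8 m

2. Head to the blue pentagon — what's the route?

turn right 45°, forward 4.6 m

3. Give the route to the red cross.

turn right 16°, forward 2.9 m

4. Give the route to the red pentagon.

turn right 176°, forward 2.5 m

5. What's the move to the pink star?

turn right 105°, forward 7.9 m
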